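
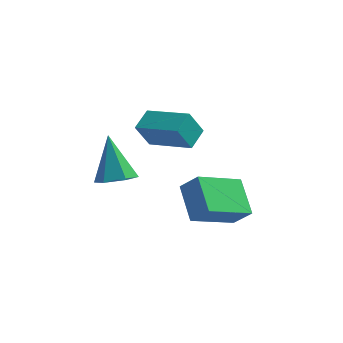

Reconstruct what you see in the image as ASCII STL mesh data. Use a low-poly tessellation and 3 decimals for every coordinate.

solid 
facet normal 0.255 -0.489 -0.834
outer loop
vertex -2.606 0.054 -0.339
vertex -3.432 -0.145 -0.475
vertex -3.105 0.581 -0.801
endloop
endfacet
facet normal 0.644 0.748 0.158
outer loop
vertex -2.606 0.054 -0.339
vertex -3.105 0.581 -0.801
vertex -3.968 0.885 1.275
endloop
endfacet
facet normal 0.257 -0.490 -0.833
outer loop
vertex -3.105 0.581 -0.801
vertex -3.432 -0.145 -0.475
vertex -3.93 0.382 -0.938
endloop
endfacet
facet normal -0.194 0.956 -0.221
outer loop
vertex -3.105 0.581 -0.801
vertex -3.93 0.382 -0.938
vertex -3.968 0.885 1.275
endloop
endfacet
facet normal 0.255 -0.491 -0.833
outer loop
vertex -3.93 0.382 -0.938
vertex -3.432 -0.145 -0.475
vertex -4.258 -0.343 -0.611
endloop
endfacet
facet normal -0.923 0.372 -0.100
outer loop
vertex -3.93 0.382 -0.938
vertex -4.258 -0.343 -0.611
vertex -3.968 0.885 1.275
endloop
endfacet
facet normal 0.255 -0.490 -0.834
outer loop
vertex -4.258 -0.343 -0.611
vertex -3.432 -0.145 -0.475
vertex -3.759 -0.87 -0.149
endloop
endfacet
facet normal -0.814 -0.421 0.399
outer loop
vertex -4.258 -0.343 -0.611
vertex -3.759 -0.87 -0.149
vertex -3.968 0.885 1.275
endloop
endfacet
facet normal 0.256 -0.490 -0.833
outer loop
vertex -3.759 -0.87 -0.149
vertex -3.432 -0.145 -0.475
vertex -2.934 -0.671 -0.013
endloop
endfacet
facet normal 0.023 -0.628 0.778
outer loop
vertex -3.759 -0.87 -0.149
vertex -2.934 -0.671 -0.013
vertex -3.968 0.885 1.275
endloop
endfacet
facet normal 0.255 -0.490 -0.833
outer loop
vertex -2.934 -0.671 -0.013
vertex -3.432 -0.145 -0.475
vertex -2.606 0.054 -0.339
endloop
endfacet
facet normal 0.752 -0.045 0.658
outer loop
vertex -2.934 -0.671 -0.013
vertex -2.606 0.054 -0.339
vertex -3.968 0.885 1.275
endloop
endfacet
facet normal -0.876 0.380 -0.297
outer loop
vertex -3.038 1.451 1.443
vertex -2.755 2.392 1.813
vertex -2.538 1.737 0.333
endloop
endfacet
facet normal -0.270 -0.896 -0.353
outer loop
vertex -0.725 0.948 0.947
vertex -3.038 1.451 1.443
vertex -2.538 1.737 0.333
endloop
endfacet
facet normal -0.876 0.381 -0.297
outer loop
vertex -2.538 1.737 0.333
vertex -2.755 2.392 1.813
vertex -2.255 2.677 0.703
endloop
endfacet
facet normal 0.400 0.229 -0.887
outer loop
vertex -2.255 2.677 0.703
vertex -0.725 0.948 0.947
vertex -2.538 1.737 0.333
endloop
endfacet
facet normal -0.400 -0.229 0.888
outer loop
vertex -3.038 1.451 1.443
vertex -0.942 1.603 2.427
vertex -2.755 2.392 1.813
endloop
endfacet
facet normal -0.270 -0.896 -0.352
outer loop
vertex -1.225 0.663 2.057
vertex -3.038 1.451 1.443
vertex -0.725 0.948 0.947
endloop
endfacet
facet normal -0.400 -0.229 0.887
outer loop
vertex -1.225 0.663 2.057
vertex -0.942 1.603 2.427
vertex -3.038 1.451 1.443
endloop
endfacet
facet normal 0.271 0.896 0.352
outer loop
vertex -2.755 2.392 1.813
vertex -0.942 1.603 2.427
vertex -2.255 2.677 0.703
endloop
endfacet
facet normal 0.400 0.229 -0.888
outer loop
vertex -0.442 1.889 1.317
vertex -0.725 0.948 0.947
vertex -2.255 2.677 0.703
endloop
endfacet
facet normal 0.270 0.896 0.353
outer loop
vertex -2.255 2.677 0.703
vertex -0.942 1.603 2.427
vertex -0.442 1.889 1.317
endloop
endfacet
facet normal 0.876 -0.380 0.297
outer loop
vertex -0.442 1.889 1.317
vertex -1.225 0.663 2.057
vertex -0.725 0.948 0.947
endloop
endfacet
facet normal 0.876 -0.380 0.297
outer loop
vertex -0.942 1.603 2.427
vertex -1.225 0.663 2.057
vertex -0.442 1.889 1.317
endloop
endfacet
facet normal -0.661 0.151 -0.735
outer loop
vertex -0.686 -1.661 0.712
vertex 0.699 -0.335 -0.26
vertex -0.046 -2.943 -0.127
endloop
endfacet
facet normal -0.644 -0.617 0.452
outer loop
vertex 0.661 -3.105 0.66
vertex -0.686 -1.661 0.712
vertex -0.046 -2.943 -0.127
endloop
endfacet
facet normal -0.660 0.151 -0.736
outer loop
vertex -0.046 -2.943 -0.127
vertex 0.699 -0.335 -0.26
vertex 1.339 -1.617 -1.098
endloop
endfacet
facet normal 0.385 -0.772 -0.505
outer loop
vertex 1.339 -1.617 -1.098
vertex 0.661 -3.105 0.66
vertex -0.046 -2.943 -0.127
endloop
endfacet
facet normal -0.385 0.772 0.505
outer loop
vertex -0.686 -1.661 0.712
vertex 1.406 -0.497 0.527
vertex 0.699 -0.335 -0.26
endloop
endfacet
facet normal -0.644 -0.617 0.452
outer loop
vertex 0.021 -1.823 1.498
vertex -0.686 -1.661 0.712
vertex 0.661 -3.105 0.66
endloop
endfacet
facet normal -0.385 0.772 0.505
outer loop
vertex 0.021 -1.823 1.498
vertex 1.406 -0.497 0.527
vertex -0.686 -1.661 0.712
endloop
endfacet
facet normal 0.644 0.617 -0.452
outer loop
vertex 0.699 -0.335 -0.26
vertex 1.406 -0.497 0.527
vertex 1.339 -1.617 -1.098
endloop
endfacet
facet normal 0.385 -0.772 -0.505
outer loop
vertex 2.046 -1.779 -0.312
vertex 0.661 -3.105 0.66
vertex 1.339 -1.617 -1.098
endloop
endfacet
facet normal 0.644 0.617 -0.452
outer loop
vertex 1.339 -1.617 -1.098
vertex 1.406 -0.497 0.527
vertex 2.046 -1.779 -0.312
endloop
endfacet
facet normal 0.661 -0.151 0.735
outer loop
vertex 2.046 -1.779 -0.312
vertex 0.021 -1.823 1.498
vertex 0.661 -3.105 0.66
endloop
endfacet
facet normal 0.661 -0.151 0.735
outer loop
vertex 1.406 -0.497 0.527
vertex 0.021 -1.823 1.498
vertex 2.046 -1.779 -0.312
endloop
endfacet

endsolid


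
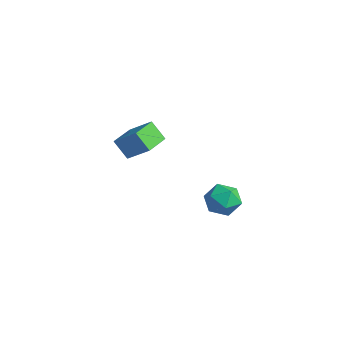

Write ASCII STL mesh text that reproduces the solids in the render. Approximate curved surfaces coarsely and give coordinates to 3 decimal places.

solid 
facet normal -0.063 -0.229 0.972
outer loop
vertex 2.664 -1.779 2.275
vertex 3.26 -2.775 2.079
vertex 3.839 -1.786 2.349
endloop
endfacet
facet normal -0.052 0.479 0.876
outer loop
vertex 2.664 -1.779 2.275
vertex 3.839 -1.786 2.349
vertex 3.287 -0.887 1.825
endloop
endfacet
facet normal -0.604 0.653 0.458
outer loop
vertex 2.664 -1.779 2.275
vertex 3.287 -0.887 1.825
vertex 2.367 -1.321 1.231
endloop
endfacet
facet normal -0.954 0.053 0.295
outer loop
vertex 2.664 -1.779 2.275
vertex 2.367 -1.321 1.231
vertex 2.351 -2.488 1.389
endloop
endfacet
facet normal -0.620 -0.491 0.612
outer loop
vertex 2.664 -1.779 2.275
vertex 2.351 -2.488 1.389
vertex 3.26 -2.775 2.079
endloop
endfacet
facet normal 0.549 0.646 0.530
outer loop
vertex 3.287 -0.887 1.825
vertex 3.839 -1.786 2.349
vertex 4.269 -1.332 1.351
endloop
endfacet
facet normal 0.532 -0.498 0.685
outer loop
vertex 3.839 -1.786 2.349
vertex 3.26 -2.775 2.079
vertex 4.253 -2.499 1.509
endloop
endfacet
facet normal -0.369 -0.924 0.102
outer loop
vertex 3.26 -2.775 2.079
vertex 2.351 -2.488 1.389
vertex 3.333 -2.933 0.915
endloop
endfacet
facet normal -0.910 -0.043 -0.412
outer loop
vertex 2.351 -2.488 1.389
vertex 2.367 -1.321 1.231
vertex 2.781 -2.034 0.391
endloop
endfacet
facet normal -0.343 0.928 -0.147
outer loop
vertex 2.367 -1.321 1.231
vertex 3.287 -0.887 1.825
vertex 3.36 -1.045 0.661
endloop
endfacet
facet normal 0.954 -0.053 -0.295
outer loop
vertex 3.956 -2.041 0.465
vertex 4.269 -1.332 1.351
vertex 4.253 -2.499 1.509
endloop
endfacet
facet normal 0.604 -0.653 -0.458
outer loop
vertex 3.956 -2.041 0.465
vertex 4.253 -2.499 1.509
vertex 3.333 -2.933 0.915
endloop
endfacet
facet normal 0.052 -0.479 -0.876
outer loop
vertex 3.956 -2.041 0.465
vertex 3.333 -2.933 0.915
vertex 2.781 -2.034 0.391
endloop
endfacet
facet normal 0.063 0.229 -0.972
outer loop
vertex 3.956 -2.041 0.465
vertex 2.781 -2.034 0.391
vertex 3.36 -1.045 0.661
endloop
endfacet
facet normal 0.620 0.491 -0.612
outer loop
vertex 3.956 -2.041 0.465
vertex 3.36 -1.045 0.661
vertex 4.269 -1.332 1.351
endloop
endfacet
facet normal 0.910 0.043 0.412
outer loop
vertex 4.253 -2.499 1.509
vertex 4.269 -1.332 1.351
vertex 3.839 -1.786 2.349
endloop
endfacet
facet normal 0.343 -0.928 0.147
outer loop
vertex 3.333 -2.933 0.915
vertex 4.253 -2.499 1.509
vertex 3.26 -2.775 2.079
endloop
endfacet
facet normal -0.549 -0.646 -0.530
outer loop
vertex 2.781 -2.034 0.391
vertex 3.333 -2.933 0.915
vertex 2.351 -2.488 1.389
endloop
endfacet
facet normal -0.532 0.498 -0.685
outer loop
vertex 3.36 -1.045 0.661
vertex 2.781 -2.034 0.391
vertex 2.367 -1.321 1.231
endloop
endfacet
facet normal 0.369 0.924 -0.102
outer loop
vertex 4.269 -1.332 1.351
vertex 3.36 -1.045 0.661
vertex 3.287 -0.887 1.825
endloop
endfacet
facet normal -0.605 -0.199 0.771
outer loop
vertex -3.254 -2.905 3.779
vertex -3.868 -1.257 3.723
vertex -4.628 -3.458 2.557
endloop
endfacet
facet normal 0.349 -0.937 0.032
outer loop
vertex -3.732 -3.163 1.417
vertex -3.254 -2.905 3.779
vertex -4.628 -3.458 2.557
endloop
endfacet
facet normal -0.605 -0.199 0.771
outer loop
vertex -4.628 -3.458 2.557
vertex -3.868 -1.257 3.723
vertex -5.242 -1.81 2.501
endloop
endfacet
facet normal -0.715 -0.288 -0.637
outer loop
vertex -5.242 -1.81 2.501
vertex -3.732 -3.163 1.417
vertex -4.628 -3.458 2.557
endloop
endfacet
facet normal 0.715 0.288 0.637
outer loop
vertex -3.254 -2.905 3.779
vertex -2.972 -0.962 2.583
vertex -3.868 -1.257 3.723
endloop
endfacet
facet normal 0.349 -0.937 0.032
outer loop
vertex -2.358 -2.61 2.639
vertex -3.254 -2.905 3.779
vertex -3.732 -3.163 1.417
endloop
endfacet
facet normal 0.715 0.288 0.637
outer loop
vertex -2.358 -2.61 2.639
vertex -2.972 -0.962 2.583
vertex -3.254 -2.905 3.779
endloop
endfacet
facet normal -0.349 0.937 -0.032
outer loop
vertex -3.868 -1.257 3.723
vertex -2.972 -0.962 2.583
vertex -5.242 -1.81 2.501
endloop
endfacet
facet normal -0.715 -0.288 -0.637
outer loop
vertex -4.346 -1.515 1.361
vertex -3.732 -3.163 1.417
vertex -5.242 -1.81 2.501
endloop
endfacet
facet normal -0.349 0.937 -0.032
outer loop
vertex -5.242 -1.81 2.501
vertex -2.972 -0.962 2.583
vertex -4.346 -1.515 1.361
endloop
endfacet
facet normal 0.605 0.199 -0.771
outer loop
vertex -4.346 -1.515 1.361
vertex -2.358 -2.61 2.639
vertex -3.732 -3.163 1.417
endloop
endfacet
facet normal 0.605 0.199 -0.771
outer loop
vertex -2.972 -0.962 2.583
vertex -2.358 -2.61 2.639
vertex -4.346 -1.515 1.361
endloop
endfacet

endsolid


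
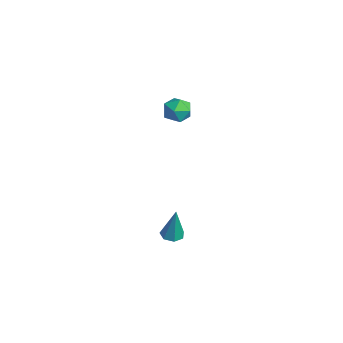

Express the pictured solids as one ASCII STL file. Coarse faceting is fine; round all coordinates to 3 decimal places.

solid 
facet normal -0.243 0.916 -0.318
outer loop
vertex -3.416 4.189 2.656
vertex -4.201 4.015 2.755
vertex -3.778 4.339 3.365
endloop
endfacet
facet normal 0.393 0.919 0.006
outer loop
vertex -3.416 4.189 2.656
vertex -3.778 4.339 3.365
vertex -3.034 4.021 3.35
endloop
endfacet
facet normal 0.819 0.463 -0.339
outer loop
vertex -3.416 4.189 2.656
vertex -3.034 4.021 3.35
vertex -2.996 3.5 2.731
endloop
endfacet
facet normal 0.446 0.177 -0.877
outer loop
vertex -3.416 4.189 2.656
vertex -2.996 3.5 2.731
vertex -3.718 3.497 2.363
endloop
endfacet
facet normal -0.210 0.458 -0.864
outer loop
vertex -3.416 4.189 2.656
vertex -3.718 3.497 2.363
vertex -4.201 4.015 2.755
endloop
endfacet
facet normal 0.303 0.676 0.672
outer loop
vertex -3.034 4.021 3.35
vertex -3.778 4.339 3.365
vertex -3.582 3.743 3.877
endloop
endfacet
facet normal -0.726 0.672 0.146
outer loop
vertex -3.778 4.339 3.365
vertex -4.201 4.015 2.755
vertex -4.304 3.74 3.509
endloop
endfacet
facet normal -0.673 -0.070 -0.737
outer loop
vertex -4.201 4.015 2.755
vertex -3.718 3.497 2.363
vertex -4.266 3.219 2.89
endloop
endfacet
facet normal 0.389 -0.524 -0.758
outer loop
vertex -3.718 3.497 2.363
vertex -2.996 3.5 2.731
vertex -3.522 2.901 2.875
endloop
endfacet
facet normal 0.992 -0.062 0.113
outer loop
vertex -2.996 3.5 2.731
vertex -3.034 4.021 3.35
vertex -3.099 3.225 3.485
endloop
endfacet
facet normal -0.446 -0.177 0.877
outer loop
vertex -3.884 3.051 3.584
vertex -3.582 3.743 3.877
vertex -4.304 3.74 3.509
endloop
endfacet
facet normal -0.819 -0.463 0.339
outer loop
vertex -3.884 3.051 3.584
vertex -4.304 3.74 3.509
vertex -4.266 3.219 2.89
endloop
endfacet
facet normal -0.393 -0.919 -0.006
outer loop
vertex -3.884 3.051 3.584
vertex -4.266 3.219 2.89
vertex -3.522 2.901 2.875
endloop
endfacet
facet normal 0.243 -0.916 0.318
outer loop
vertex -3.884 3.051 3.584
vertex -3.522 2.901 2.875
vertex -3.099 3.225 3.485
endloop
endfacet
facet normal 0.210 -0.458 0.864
outer loop
vertex -3.884 3.051 3.584
vertex -3.099 3.225 3.485
vertex -3.582 3.743 3.877
endloop
endfacet
facet normal -0.389 0.524 0.758
outer loop
vertex -4.304 3.74 3.509
vertex -3.582 3.743 3.877
vertex -3.778 4.339 3.365
endloop
endfacet
facet normal -0.992 0.062 -0.113
outer loop
vertex -4.266 3.219 2.89
vertex -4.304 3.74 3.509
vertex -4.201 4.015 2.755
endloop
endfacet
facet normal -0.303 -0.676 -0.672
outer loop
vertex -3.522 2.901 2.875
vertex -4.266 3.219 2.89
vertex -3.718 3.497 2.363
endloop
endfacet
facet normal 0.726 -0.672 -0.146
outer loop
vertex -3.099 3.225 3.485
vertex -3.522 2.901 2.875
vertex -2.996 3.5 2.731
endloop
endfacet
facet normal 0.673 0.070 0.737
outer loop
vertex -3.582 3.743 3.877
vertex -3.099 3.225 3.485
vertex -3.034 4.021 3.35
endloop
endfacet
facet normal -0.133 -0.057 -0.989
outer loop
vertex -0.954 2.775 -4.089
vertex -1.421 2.408 -4.005
vertex -1.418 3.007 -4.04
endloop
endfacet
facet normal 0.455 0.873 0.175
outer loop
vertex -0.954 2.775 -4.089
vertex -1.418 3.007 -4.04
vertex -1.179 2.512 -2.195
endloop
endfacet
facet normal -0.132 -0.057 -0.990
outer loop
vertex -1.418 3.007 -4.04
vertex -1.421 2.408 -4.005
vertex -1.884 2.788 -3.965
endloop
endfacet
facet normal -0.370 0.884 0.285
outer loop
vertex -1.418 3.007 -4.04
vertex -1.884 2.788 -3.965
vertex -1.179 2.512 -2.195
endloop
endfacet
facet normal -0.132 -0.057 -0.990
outer loop
vertex -1.884 2.788 -3.965
vertex -1.421 2.408 -4.005
vertex -2.002 2.282 -3.92
endloop
endfacet
facet normal -0.888 0.242 0.391
outer loop
vertex -1.884 2.788 -3.965
vertex -2.002 2.282 -3.92
vertex -1.179 2.512 -2.195
endloop
endfacet
facet normal -0.133 -0.055 -0.990
outer loop
vertex -2.002 2.282 -3.92
vertex -1.421 2.408 -4.005
vertex -1.682 1.872 -3.94
endloop
endfacet
facet normal -0.708 -0.573 0.414
outer loop
vertex -2.002 2.282 -3.92
vertex -1.682 1.872 -3.94
vertex -1.179 2.512 -2.195
endloop
endfacet
facet normal -0.131 -0.056 -0.990
outer loop
vertex -1.682 1.872 -3.94
vertex -1.421 2.408 -4.005
vertex -1.166 1.865 -4.008
endloop
endfacet
facet normal 0.032 -0.941 0.336
outer loop
vertex -1.682 1.872 -3.94
vertex -1.166 1.865 -4.008
vertex -1.179 2.512 -2.195
endloop
endfacet
facet normal -0.134 -0.057 -0.989
outer loop
vertex -1.166 1.865 -4.008
vertex -1.421 2.408 -4.005
vertex -0.842 2.267 -4.075
endloop
endfacet
facet normal 0.777 -0.591 0.216
outer loop
vertex -1.166 1.865 -4.008
vertex -0.842 2.267 -4.075
vertex -1.179 2.512 -2.195
endloop
endfacet
facet normal -0.133 -0.057 -0.989
outer loop
vertex -0.842 2.267 -4.075
vertex -1.421 2.408 -4.005
vertex -0.954 2.775 -4.089
endloop
endfacet
facet normal 0.965 0.217 0.145
outer loop
vertex -0.842 2.267 -4.075
vertex -0.954 2.775 -4.089
vertex -1.179 2.512 -2.195
endloop
endfacet

endsolid


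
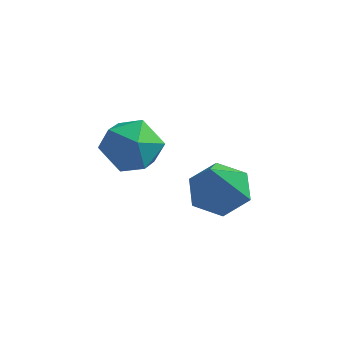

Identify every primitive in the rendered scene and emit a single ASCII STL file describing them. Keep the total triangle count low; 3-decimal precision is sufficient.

solid 
facet normal 0.040 -0.216 0.976
outer loop
vertex -3.288 -2.514 0.038
vertex -3.858 -3.122 -0.073
vertex -3.038 -3.296 -0.145
endloop
endfacet
facet normal 0.665 0.038 0.746
outer loop
vertex -3.288 -2.514 0.038
vertex -3.038 -3.296 -0.145
vertex -2.664 -2.638 -0.512
endloop
endfacet
facet normal 0.552 0.687 0.472
outer loop
vertex -3.288 -2.514 0.038
vertex -2.664 -2.638 -0.512
vertex -3.253 -2.058 -0.667
endloop
endfacet
facet normal -0.142 0.834 0.533
outer loop
vertex -3.288 -2.514 0.038
vertex -3.253 -2.058 -0.667
vertex -3.991 -2.357 -0.396
endloop
endfacet
facet normal -0.459 0.277 0.844
outer loop
vertex -3.288 -2.514 0.038
vertex -3.991 -2.357 -0.396
vertex -3.858 -3.122 -0.073
endloop
endfacet
facet normal 0.896 -0.387 0.219
outer loop
vertex -2.664 -2.638 -0.512
vertex -3.038 -3.296 -0.145
vertex -2.849 -3.323 -0.964
endloop
endfacet
facet normal -0.117 -0.797 0.592
outer loop
vertex -3.038 -3.296 -0.145
vertex -3.858 -3.122 -0.073
vertex -3.587 -3.622 -0.693
endloop
endfacet
facet normal -0.925 -0.001 0.380
outer loop
vertex -3.858 -3.122 -0.073
vertex -3.991 -2.357 -0.396
vertex -4.176 -3.042 -0.848
endloop
endfacet
facet normal -0.412 0.903 -0.125
outer loop
vertex -3.991 -2.357 -0.396
vertex -3.253 -2.058 -0.667
vertex -3.802 -2.384 -1.215
endloop
endfacet
facet normal 0.713 0.664 -0.224
outer loop
vertex -3.253 -2.058 -0.667
vertex -2.664 -2.638 -0.512
vertex -2.982 -2.558 -1.287
endloop
endfacet
facet normal 0.142 -0.834 -0.533
outer loop
vertex -3.552 -3.166 -1.398
vertex -2.849 -3.323 -0.964
vertex -3.587 -3.622 -0.693
endloop
endfacet
facet normal -0.552 -0.687 -0.472
outer loop
vertex -3.552 -3.166 -1.398
vertex -3.587 -3.622 -0.693
vertex -4.176 -3.042 -0.848
endloop
endfacet
facet normal -0.665 -0.038 -0.746
outer loop
vertex -3.552 -3.166 -1.398
vertex -4.176 -3.042 -0.848
vertex -3.802 -2.384 -1.215
endloop
endfacet
facet normal -0.040 0.216 -0.976
outer loop
vertex -3.552 -3.166 -1.398
vertex -3.802 -2.384 -1.215
vertex -2.982 -2.558 -1.287
endloop
endfacet
facet normal 0.459 -0.277 -0.844
outer loop
vertex -3.552 -3.166 -1.398
vertex -2.982 -2.558 -1.287
vertex -2.849 -3.323 -0.964
endloop
endfacet
facet normal 0.412 -0.903 0.125
outer loop
vertex -3.587 -3.622 -0.693
vertex -2.849 -3.323 -0.964
vertex -3.038 -3.296 -0.145
endloop
endfacet
facet normal -0.713 -0.664 0.224
outer loop
vertex -4.176 -3.042 -0.848
vertex -3.587 -3.622 -0.693
vertex -3.858 -3.122 -0.073
endloop
endfacet
facet normal -0.896 0.387 -0.219
outer loop
vertex -3.802 -2.384 -1.215
vertex -4.176 -3.042 -0.848
vertex -3.991 -2.357 -0.396
endloop
endfacet
facet normal 0.117 0.797 -0.592
outer loop
vertex -2.982 -2.558 -1.287
vertex -3.802 -2.384 -1.215
vertex -3.253 -2.058 -0.667
endloop
endfacet
facet normal 0.925 0.001 -0.380
outer loop
vertex -2.849 -3.323 -0.964
vertex -2.982 -2.558 -1.287
vertex -2.664 -2.638 -0.512
endloop
endfacet
facet normal -0.131 0.579 -0.805
outer loop
vertex -1.715 -0.014 -3.079
vertex -2.179 -0.596 -3.422
vertex -2.525 -0.02 -2.951
endloop
endfacet
facet normal 0.122 0.588 0.799
outer loop
vertex -1.715 -0.014 -3.079
vertex -2.525 -0.02 -2.951
vertex -1.901 -1.824 -1.718
endloop
endfacet
facet normal -0.130 0.579 -0.804
outer loop
vertex -2.525 -0.02 -2.951
vertex -2.179 -0.596 -3.422
vertex -2.989 -0.602 -3.295
endloop
endfacet
facet normal -0.730 0.195 0.655
outer loop
vertex -2.525 -0.02 -2.951
vertex -2.989 -0.602 -3.295
vertex -1.901 -1.824 -1.718
endloop
endfacet
facet normal -0.130 0.580 -0.804
outer loop
vertex -2.989 -0.602 -3.295
vertex -2.179 -0.596 -3.422
vertex -2.644 -1.178 -3.766
endloop
endfacet
facet normal -0.810 -0.576 0.112
outer loop
vertex -2.989 -0.602 -3.295
vertex -2.644 -1.178 -3.766
vertex -1.901 -1.824 -1.718
endloop
endfacet
facet normal -0.132 0.580 -0.804
outer loop
vertex -2.644 -1.178 -3.766
vertex -2.179 -0.596 -3.422
vertex -1.834 -1.171 -3.894
endloop
endfacet
facet normal -0.037 -0.957 -0.288
outer loop
vertex -2.644 -1.178 -3.766
vertex -1.834 -1.171 -3.894
vertex -1.901 -1.824 -1.718
endloop
endfacet
facet normal -0.132 0.580 -0.804
outer loop
vertex -1.834 -1.171 -3.894
vertex -2.179 -0.596 -3.422
vertex -1.37 -0.589 -3.55
endloop
endfacet
facet normal 0.814 -0.563 -0.144
outer loop
vertex -1.834 -1.171 -3.894
vertex -1.37 -0.589 -3.55
vertex -1.901 -1.824 -1.718
endloop
endfacet
facet normal -0.132 0.579 -0.804
outer loop
vertex -1.37 -0.589 -3.55
vertex -2.179 -0.596 -3.422
vertex -1.715 -0.014 -3.079
endloop
endfacet
facet normal 0.893 0.209 0.399
outer loop
vertex -1.37 -0.589 -3.55
vertex -1.715 -0.014 -3.079
vertex -1.901 -1.824 -1.718
endloop
endfacet

endsolid


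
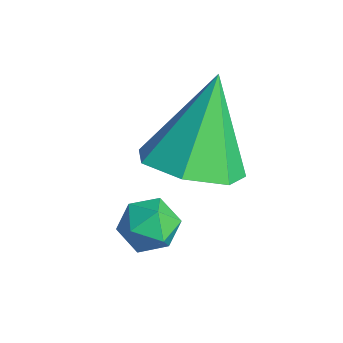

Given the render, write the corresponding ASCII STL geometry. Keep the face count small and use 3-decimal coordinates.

solid 
facet normal 0.290 -0.469 -0.834
outer loop
vertex 3.311 3.413 -1.313
vertex 2.715 2.587 -1.056
vertex 2.454 3.433 -1.622
endloop
endfacet
facet normal 0.043 0.998 -0.054
outer loop
vertex 3.311 3.413 -1.313
vertex 2.454 3.433 -1.622
vertex 2.105 3.573 0.696
endloop
endfacet
facet normal 0.290 -0.469 -0.834
outer loop
vertex 2.454 3.433 -1.622
vertex 2.715 2.587 -1.056
vertex 1.793 2.816 -1.505
endloop
endfacet
facet normal -0.689 0.710 -0.147
outer loop
vertex 2.454 3.433 -1.622
vertex 1.793 2.816 -1.505
vertex 2.105 3.573 0.696
endloop
endfacet
facet normal 0.290 -0.469 -0.834
outer loop
vertex 1.793 2.816 -1.505
vertex 2.715 2.587 -1.056
vertex 1.826 2.027 -1.05
endloop
endfacet
facet normal -0.991 0.033 0.129
outer loop
vertex 1.793 2.816 -1.505
vertex 1.826 2.027 -1.05
vertex 2.105 3.573 0.696
endloop
endfacet
facet normal 0.290 -0.470 -0.834
outer loop
vertex 1.826 2.027 -1.05
vertex 2.715 2.587 -1.056
vertex 2.528 1.66 -0.599
endloop
endfacet
facet normal -0.637 -0.524 0.566
outer loop
vertex 1.826 2.027 -1.05
vertex 2.528 1.66 -0.599
vertex 2.105 3.573 0.696
endloop
endfacet
facet normal 0.290 -0.470 -0.834
outer loop
vertex 2.528 1.66 -0.599
vertex 2.715 2.587 -1.056
vertex 3.37 1.991 -0.493
endloop
endfacet
facet normal 0.108 -0.541 0.834
outer loop
vertex 2.528 1.66 -0.599
vertex 3.37 1.991 -0.493
vertex 2.105 3.573 0.696
endloop
endfacet
facet normal 0.290 -0.469 -0.834
outer loop
vertex 3.37 1.991 -0.493
vertex 2.715 2.587 -1.056
vertex 3.719 2.771 -0.81
endloop
endfacet
facet normal 0.680 -0.007 0.733
outer loop
vertex 3.37 1.991 -0.493
vertex 3.719 2.771 -0.81
vertex 2.105 3.573 0.696
endloop
endfacet
facet normal 0.290 -0.469 -0.834
outer loop
vertex 3.719 2.771 -0.81
vertex 2.715 2.587 -1.056
vertex 3.311 3.413 -1.313
endloop
endfacet
facet normal 0.652 0.679 0.337
outer loop
vertex 3.719 2.771 -0.81
vertex 3.311 3.413 -1.313
vertex 2.105 3.573 0.696
endloop
endfacet
facet normal -0.741 0.669 -0.059
outer loop
vertex 3.001 1.898 -2.07
vertex 2.591 1.461 -1.871
vertex 2.889 1.828 -1.453
endloop
endfacet
facet normal -0.120 0.989 0.090
outer loop
vertex 3.001 1.898 -2.07
vertex 2.889 1.828 -1.453
vertex 3.478 1.918 -1.658
endloop
endfacet
facet normal 0.339 0.835 -0.433
outer loop
vertex 3.001 1.898 -2.07
vertex 3.478 1.918 -1.658
vertex 3.545 1.608 -2.203
endloop
endfacet
facet normal 0.002 0.420 -0.907
outer loop
vertex 3.001 1.898 -2.07
vertex 3.545 1.608 -2.203
vertex 2.996 1.326 -2.335
endloop
endfacet
facet normal -0.666 0.318 -0.674
outer loop
vertex 3.001 1.898 -2.07
vertex 2.996 1.326 -2.335
vertex 2.591 1.461 -1.871
endloop
endfacet
facet normal 0.134 0.706 0.695
outer loop
vertex 3.478 1.918 -1.658
vertex 2.889 1.828 -1.453
vertex 3.364 1.494 -1.205
endloop
endfacet
facet normal -0.871 0.190 0.454
outer loop
vertex 2.889 1.828 -1.453
vertex 2.591 1.461 -1.871
vertex 2.815 1.212 -1.337
endloop
endfacet
facet normal -0.749 -0.379 -0.543
outer loop
vertex 2.591 1.461 -1.871
vertex 2.996 1.326 -2.335
vertex 2.882 0.902 -1.882
endloop
endfacet
facet normal 0.330 -0.213 -0.920
outer loop
vertex 2.996 1.326 -2.335
vertex 3.545 1.608 -2.203
vertex 3.471 0.992 -2.087
endloop
endfacet
facet normal 0.875 0.459 -0.153
outer loop
vertex 3.545 1.608 -2.203
vertex 3.478 1.918 -1.658
vertex 3.769 1.359 -1.669
endloop
endfacet
facet normal -0.002 -0.420 0.907
outer loop
vertex 3.359 0.922 -1.47
vertex 3.364 1.494 -1.205
vertex 2.815 1.212 -1.337
endloop
endfacet
facet normal -0.339 -0.835 0.433
outer loop
vertex 3.359 0.922 -1.47
vertex 2.815 1.212 -1.337
vertex 2.882 0.902 -1.882
endloop
endfacet
facet normal 0.120 -0.989 -0.090
outer loop
vertex 3.359 0.922 -1.47
vertex 2.882 0.902 -1.882
vertex 3.471 0.992 -2.087
endloop
endfacet
facet normal 0.741 -0.669 0.059
outer loop
vertex 3.359 0.922 -1.47
vertex 3.471 0.992 -2.087
vertex 3.769 1.359 -1.669
endloop
endfacet
facet normal 0.666 -0.318 0.674
outer loop
vertex 3.359 0.922 -1.47
vertex 3.769 1.359 -1.669
vertex 3.364 1.494 -1.205
endloop
endfacet
facet normal -0.330 0.213 0.920
outer loop
vertex 2.815 1.212 -1.337
vertex 3.364 1.494 -1.205
vertex 2.889 1.828 -1.453
endloop
endfacet
facet normal -0.875 -0.459 0.153
outer loop
vertex 2.882 0.902 -1.882
vertex 2.815 1.212 -1.337
vertex 2.591 1.461 -1.871
endloop
endfacet
facet normal -0.134 -0.706 -0.695
outer loop
vertex 3.471 0.992 -2.087
vertex 2.882 0.902 -1.882
vertex 2.996 1.326 -2.335
endloop
endfacet
facet normal 0.871 -0.190 -0.454
outer loop
vertex 3.769 1.359 -1.669
vertex 3.471 0.992 -2.087
vertex 3.545 1.608 -2.203
endloop
endfacet
facet normal 0.749 0.379 0.543
outer loop
vertex 3.364 1.494 -1.205
vertex 3.769 1.359 -1.669
vertex 3.478 1.918 -1.658
endloop
endfacet

endsolid


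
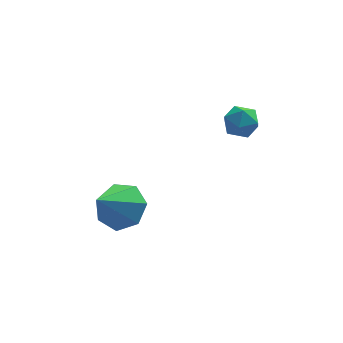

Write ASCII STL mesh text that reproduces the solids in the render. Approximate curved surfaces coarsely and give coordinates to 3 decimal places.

solid 
facet normal 0.488 0.490 -0.723
outer loop
vertex -0.687 1.599 -1.616
vertex -1.302 1.17 -2.322
vertex -1.432 2.054 -1.81
endloop
endfacet
facet normal 0.032 0.435 0.900
outer loop
vertex -0.687 1.599 -1.616
vertex -1.432 2.054 -1.81
vertex -2.278 0.19 -0.878
endloop
endfacet
facet normal 0.488 0.490 -0.722
outer loop
vertex -1.432 2.054 -1.81
vertex -1.302 1.17 -2.322
vertex -2.078 1.843 -2.39
endloop
endfacet
facet normal -0.649 0.555 0.521
outer loop
vertex -1.432 2.054 -1.81
vertex -2.078 1.843 -2.39
vertex -2.278 0.19 -0.878
endloop
endfacet
facet normal 0.488 0.490 -0.722
outer loop
vertex -2.078 1.843 -2.39
vertex -1.302 1.17 -2.322
vertex -2.14 1.125 -2.919
endloop
endfacet
facet normal -0.995 0.101 -0.021
outer loop
vertex -2.078 1.843 -2.39
vertex -2.14 1.125 -2.919
vertex -2.278 0.19 -0.878
endloop
endfacet
facet normal 0.488 0.490 -0.722
outer loop
vertex -2.14 1.125 -2.919
vertex -1.302 1.17 -2.322
vertex -1.57 0.441 -2.998
endloop
endfacet
facet normal -0.746 -0.585 -0.318
outer loop
vertex -2.14 1.125 -2.919
vertex -1.57 0.441 -2.998
vertex -2.278 0.19 -0.878
endloop
endfacet
facet normal 0.489 0.490 -0.722
outer loop
vertex -1.57 0.441 -2.998
vertex -1.302 1.17 -2.322
vertex -0.799 0.305 -2.568
endloop
endfacet
facet normal -0.092 -0.985 -0.147
outer loop
vertex -1.57 0.441 -2.998
vertex -0.799 0.305 -2.568
vertex -2.278 0.19 -0.878
endloop
endfacet
facet normal 0.488 0.489 -0.723
outer loop
vertex -0.799 0.305 -2.568
vertex -1.302 1.17 -2.322
vertex -0.406 0.821 -1.953
endloop
endfacet
facet normal 0.479 -0.799 0.364
outer loop
vertex -0.799 0.305 -2.568
vertex -0.406 0.821 -1.953
vertex -2.278 0.19 -0.878
endloop
endfacet
facet normal 0.488 0.489 -0.723
outer loop
vertex -0.406 0.821 -1.953
vertex -1.302 1.17 -2.322
vertex -0.687 1.599 -1.616
endloop
endfacet
facet normal 0.533 -0.167 0.830
outer loop
vertex -0.406 0.821 -1.953
vertex -0.687 1.599 -1.616
vertex -2.278 0.19 -0.878
endloop
endfacet
facet normal -0.745 0.581 0.327
outer loop
vertex 2.51 1.781 1.529
vertex 2.408 1.323 2.11
vertex 2.881 1.898 2.167
endloop
endfacet
facet normal -0.261 0.965 -0.025
outer loop
vertex 2.51 1.781 1.529
vertex 2.881 1.898 2.167
vertex 3.23 1.975 1.511
endloop
endfacet
facet normal -0.205 0.698 -0.686
outer loop
vertex 2.51 1.781 1.529
vertex 3.23 1.975 1.511
vertex 2.974 1.447 1.05
endloop
endfacet
facet normal -0.656 0.150 -0.740
outer loop
vertex 2.51 1.781 1.529
vertex 2.974 1.447 1.05
vertex 2.466 1.044 1.419
endloop
endfacet
facet normal -0.991 0.076 -0.114
outer loop
vertex 2.51 1.781 1.529
vertex 2.466 1.044 1.419
vertex 2.408 1.323 2.11
endloop
endfacet
facet normal 0.370 0.879 0.300
outer loop
vertex 3.23 1.975 1.511
vertex 2.881 1.898 2.167
vertex 3.574 1.636 2.081
endloop
endfacet
facet normal -0.416 0.256 0.873
outer loop
vertex 2.881 1.898 2.167
vertex 2.408 1.323 2.11
vertex 3.066 1.233 2.45
endloop
endfacet
facet normal -0.813 -0.560 0.158
outer loop
vertex 2.408 1.323 2.11
vertex 2.466 1.044 1.419
vertex 2.81 0.705 1.989
endloop
endfacet
facet normal -0.273 -0.440 -0.856
outer loop
vertex 2.466 1.044 1.419
vertex 2.974 1.447 1.05
vertex 3.159 0.782 1.333
endloop
endfacet
facet normal 0.458 0.448 -0.768
outer loop
vertex 2.974 1.447 1.05
vertex 3.23 1.975 1.511
vertex 3.632 1.357 1.39
endloop
endfacet
facet normal 0.656 -0.150 0.740
outer loop
vertex 3.53 0.899 1.971
vertex 3.574 1.636 2.081
vertex 3.066 1.233 2.45
endloop
endfacet
facet normal 0.205 -0.698 0.686
outer loop
vertex 3.53 0.899 1.971
vertex 3.066 1.233 2.45
vertex 2.81 0.705 1.989
endloop
endfacet
facet normal 0.261 -0.965 0.025
outer loop
vertex 3.53 0.899 1.971
vertex 2.81 0.705 1.989
vertex 3.159 0.782 1.333
endloop
endfacet
facet normal 0.745 -0.581 -0.327
outer loop
vertex 3.53 0.899 1.971
vertex 3.159 0.782 1.333
vertex 3.632 1.357 1.39
endloop
endfacet
facet normal 0.991 -0.076 0.114
outer loop
vertex 3.53 0.899 1.971
vertex 3.632 1.357 1.39
vertex 3.574 1.636 2.081
endloop
endfacet
facet normal 0.273 0.440 0.856
outer loop
vertex 3.066 1.233 2.45
vertex 3.574 1.636 2.081
vertex 2.881 1.898 2.167
endloop
endfacet
facet normal -0.458 -0.448 0.768
outer loop
vertex 2.81 0.705 1.989
vertex 3.066 1.233 2.45
vertex 2.408 1.323 2.11
endloop
endfacet
facet normal -0.370 -0.879 -0.300
outer loop
vertex 3.159 0.782 1.333
vertex 2.81 0.705 1.989
vertex 2.466 1.044 1.419
endloop
endfacet
facet normal 0.416 -0.256 -0.873
outer loop
vertex 3.632 1.357 1.39
vertex 3.159 0.782 1.333
vertex 2.974 1.447 1.05
endloop
endfacet
facet normal 0.813 0.560 -0.158
outer loop
vertex 3.574 1.636 2.081
vertex 3.632 1.357 1.39
vertex 3.23 1.975 1.511
endloop
endfacet

endsolid


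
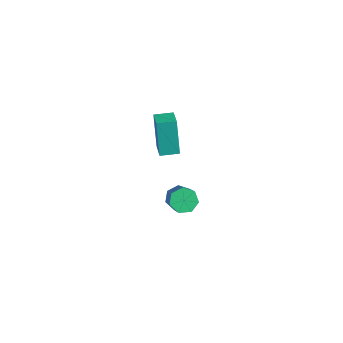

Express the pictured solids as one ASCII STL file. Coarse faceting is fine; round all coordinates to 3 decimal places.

solid 
facet normal -0.669 0.281 -0.688
outer loop
vertex 1.472 0.849 -4.982
vertex 0.941 0.753 -4.505
vertex 1.325 1.348 -4.635
endloop
endfacet
facet normal 0.705 0.533 -0.468
outer loop
vertex 1.472 0.849 -4.982
vertex 1.325 1.348 -4.635
vertex 2.67 0.344 -3.752
endloop
endfacet
facet normal 0.705 0.534 -0.467
outer loop
vertex 2.67 0.344 -3.752
vertex 1.325 1.348 -4.635
vertex 2.523 0.842 -3.404
endloop
endfacet
facet normal 0.669 -0.283 0.687
outer loop
vertex 2.67 0.344 -3.752
vertex 2.523 0.842 -3.404
vertex 2.139 0.247 -3.275
endloop
endfacet
facet normal -0.670 0.282 -0.687
outer loop
vertex 1.325 1.348 -4.635
vertex 0.941 0.753 -4.505
vertex 0.89 1.398 -4.19
endloop
endfacet
facet normal 0.256 0.956 0.143
outer loop
vertex 1.325 1.348 -4.635
vertex 0.89 1.398 -4.19
vertex 2.523 0.842 -3.404
endloop
endfacet
facet normal 0.256 0.956 0.144
outer loop
vertex 2.523 0.842 -3.404
vertex 0.89 1.398 -4.19
vertex 2.087 0.892 -2.96
endloop
endfacet
facet normal 0.668 -0.282 0.688
outer loop
vertex 2.523 0.842 -3.404
vertex 2.087 0.892 -2.96
vertex 2.139 0.247 -3.275
endloop
endfacet
facet normal -0.670 0.283 -0.687
outer loop
vertex 0.89 1.398 -4.19
vertex 0.941 0.753 -4.505
vertex 0.493 0.963 -3.982
endloop
endfacet
facet normal -0.385 0.660 0.646
outer loop
vertex 0.89 1.398 -4.19
vertex 0.493 0.963 -3.982
vertex 2.087 0.892 -2.96
endloop
endfacet
facet normal -0.385 0.660 0.646
outer loop
vertex 2.087 0.892 -2.96
vertex 0.493 0.963 -3.982
vertex 1.69 0.457 -2.752
endloop
endfacet
facet normal 0.669 -0.282 0.688
outer loop
vertex 2.087 0.892 -2.96
vertex 1.69 0.457 -2.752
vertex 2.139 0.247 -3.275
endloop
endfacet
facet normal -0.669 0.284 -0.687
outer loop
vertex 0.493 0.963 -3.982
vertex 0.941 0.753 -4.505
vertex 0.433 0.369 -4.169
endloop
endfacet
facet normal -0.737 -0.134 0.662
outer loop
vertex 0.493 0.963 -3.982
vertex 0.433 0.369 -4.169
vertex 1.69 0.457 -2.752
endloop
endfacet
facet normal -0.737 -0.134 0.662
outer loop
vertex 1.69 0.457 -2.752
vertex 0.433 0.369 -4.169
vertex 1.631 -0.137 -2.938
endloop
endfacet
facet normal 0.669 -0.282 0.688
outer loop
vertex 1.69 0.457 -2.752
vertex 1.631 -0.137 -2.938
vertex 2.139 0.247 -3.275
endloop
endfacet
facet normal -0.669 0.283 -0.688
outer loop
vertex 0.433 0.369 -4.169
vertex 0.941 0.753 -4.505
vertex 0.756 0.065 -4.608
endloop
endfacet
facet normal -0.534 -0.826 0.180
outer loop
vertex 0.433 0.369 -4.169
vertex 0.756 0.065 -4.608
vertex 1.631 -0.137 -2.938
endloop
endfacet
facet normal -0.533 -0.827 0.180
outer loop
vertex 1.631 -0.137 -2.938
vertex 0.756 0.065 -4.608
vertex 1.954 -0.441 -3.378
endloop
endfacet
facet normal 0.669 -0.283 0.687
outer loop
vertex 1.631 -0.137 -2.938
vertex 1.954 -0.441 -3.378
vertex 2.139 0.247 -3.275
endloop
endfacet
facet normal -0.668 0.283 -0.688
outer loop
vertex 0.756 0.065 -4.608
vertex 0.941 0.753 -4.505
vertex 1.219 0.278 -4.97
endloop
endfacet
facet normal 0.070 -0.896 -0.437
outer loop
vertex 0.756 0.065 -4.608
vertex 1.219 0.278 -4.97
vertex 1.954 -0.441 -3.378
endloop
endfacet
facet normal 0.072 -0.896 -0.438
outer loop
vertex 1.954 -0.441 -3.378
vertex 1.219 0.278 -4.97
vertex 2.416 -0.227 -3.74
endloop
endfacet
facet normal 0.669 -0.283 0.687
outer loop
vertex 1.954 -0.441 -3.378
vertex 2.416 -0.227 -3.74
vertex 2.139 0.247 -3.275
endloop
endfacet
facet normal -0.669 0.282 -0.688
outer loop
vertex 1.219 0.278 -4.97
vertex 0.941 0.753 -4.505
vertex 1.472 0.849 -4.982
endloop
endfacet
facet normal 0.623 -0.291 -0.726
outer loop
vertex 1.219 0.278 -4.97
vertex 1.472 0.849 -4.982
vertex 2.416 -0.227 -3.74
endloop
endfacet
facet normal 0.622 -0.292 -0.726
outer loop
vertex 2.416 -0.227 -3.74
vertex 1.472 0.849 -4.982
vertex 2.67 0.344 -3.752
endloop
endfacet
facet normal 0.669 -0.283 0.687
outer loop
vertex 2.416 -0.227 -3.74
vertex 2.67 0.344 -3.752
vertex 2.139 0.247 -3.275
endloop
endfacet
facet normal -0.865 0.385 -0.323
outer loop
vertex 0.538 -0.428 2.532
vertex 0.912 0.434 2.558
vertex 1.137 -0.632 0.687
endloop
endfacet
facet normal -0.397 -0.917 -0.027
outer loop
vertex 2.088 -1.054 1.042
vertex 0.538 -0.428 2.532
vertex 1.137 -0.632 0.687
endloop
endfacet
facet normal -0.865 0.384 -0.323
outer loop
vertex 1.137 -0.632 0.687
vertex 0.912 0.434 2.558
vertex 1.51 0.23 0.713
endloop
endfacet
facet normal 0.307 -0.104 -0.946
outer loop
vertex 1.51 0.23 0.713
vertex 2.088 -1.054 1.042
vertex 1.137 -0.632 0.687
endloop
endfacet
facet normal -0.307 0.105 0.946
outer loop
vertex 0.538 -0.428 2.532
vertex 1.863 0.012 2.913
vertex 0.912 0.434 2.558
endloop
endfacet
facet normal -0.397 -0.918 -0.027
outer loop
vertex 1.49 -0.85 2.887
vertex 0.538 -0.428 2.532
vertex 2.088 -1.054 1.042
endloop
endfacet
facet normal -0.307 0.104 0.946
outer loop
vertex 1.49 -0.85 2.887
vertex 1.863 0.012 2.913
vertex 0.538 -0.428 2.532
endloop
endfacet
facet normal 0.397 0.917 0.027
outer loop
vertex 0.912 0.434 2.558
vertex 1.863 0.012 2.913
vertex 1.51 0.23 0.713
endloop
endfacet
facet normal 0.307 -0.104 -0.946
outer loop
vertex 2.462 -0.192 1.068
vertex 2.088 -1.054 1.042
vertex 1.51 0.23 0.713
endloop
endfacet
facet normal 0.397 0.918 0.027
outer loop
vertex 1.51 0.23 0.713
vertex 1.863 0.012 2.913
vertex 2.462 -0.192 1.068
endloop
endfacet
facet normal 0.865 -0.385 0.323
outer loop
vertex 2.462 -0.192 1.068
vertex 1.49 -0.85 2.887
vertex 2.088 -1.054 1.042
endloop
endfacet
facet normal 0.865 -0.384 0.323
outer loop
vertex 1.863 0.012 2.913
vertex 1.49 -0.85 2.887
vertex 2.462 -0.192 1.068
endloop
endfacet

endsolid


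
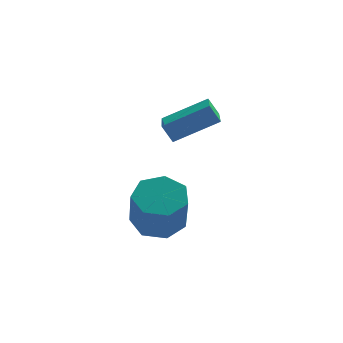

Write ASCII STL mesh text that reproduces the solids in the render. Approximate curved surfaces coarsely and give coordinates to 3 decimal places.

solid 
facet normal -0.476 0.235 0.848
outer loop
vertex -0.961 1.661 0.049
vertex -0.907 3.508 -0.433
vertex -2.614 1.48 -0.829
endloop
endfacet
facet normal -0.028 -0.967 0.252
outer loop
vertex -2.233 1.292 -1.507
vertex -0.961 1.661 0.049
vertex -2.614 1.48 -0.829
endloop
endfacet
facet normal -0.476 0.235 0.848
outer loop
vertex -2.614 1.48 -0.829
vertex -0.907 3.508 -0.433
vertex -2.56 3.327 -1.311
endloop
endfacet
facet normal -0.879 -0.096 -0.467
outer loop
vertex -2.56 3.327 -1.311
vertex -2.233 1.292 -1.507
vertex -2.614 1.48 -0.829
endloop
endfacet
facet normal 0.879 0.096 0.467
outer loop
vertex -0.961 1.661 0.049
vertex -0.526 3.32 -1.111
vertex -0.907 3.508 -0.433
endloop
endfacet
facet normal -0.028 -0.967 0.252
outer loop
vertex -0.58 1.473 -0.629
vertex -0.961 1.661 0.049
vertex -2.233 1.292 -1.507
endloop
endfacet
facet normal 0.879 0.096 0.467
outer loop
vertex -0.58 1.473 -0.629
vertex -0.526 3.32 -1.111
vertex -0.961 1.661 0.049
endloop
endfacet
facet normal 0.028 0.967 -0.252
outer loop
vertex -0.907 3.508 -0.433
vertex -0.526 3.32 -1.111
vertex -2.56 3.327 -1.311
endloop
endfacet
facet normal -0.879 -0.096 -0.467
outer loop
vertex -2.179 3.139 -1.989
vertex -2.233 1.292 -1.507
vertex -2.56 3.327 -1.311
endloop
endfacet
facet normal 0.028 0.967 -0.252
outer loop
vertex -2.56 3.327 -1.311
vertex -0.526 3.32 -1.111
vertex -2.179 3.139 -1.989
endloop
endfacet
facet normal 0.476 -0.235 -0.848
outer loop
vertex -2.179 3.139 -1.989
vertex -0.58 1.473 -0.629
vertex -2.233 1.292 -1.507
endloop
endfacet
facet normal 0.476 -0.235 -0.848
outer loop
vertex -0.526 3.32 -1.111
vertex -0.58 1.473 -0.629
vertex -2.179 3.139 -1.989
endloop
endfacet
facet normal -0.019 0.513 -0.858
outer loop
vertex -1.868 -0.763 -4.569
vertex -2.778 -0.437 -4.354
vertex -1.906 -0.027 -4.128
endloop
endfacet
facet normal 0.999 0.048 0.007
outer loop
vertex -1.868 -0.763 -4.569
vertex -1.906 -0.027 -4.128
vertex -1.832 -1.749 -2.921
endloop
endfacet
facet normal 0.999 0.048 0.007
outer loop
vertex -1.832 -1.749 -2.921
vertex -1.906 -0.027 -4.128
vertex -1.87 -1.012 -2.48
endloop
endfacet
facet normal 0.019 -0.513 0.858
outer loop
vertex -1.832 -1.749 -2.921
vertex -1.87 -1.012 -2.48
vertex -2.742 -1.423 -2.706
endloop
endfacet
facet normal -0.019 0.513 -0.858
outer loop
vertex -1.906 -0.027 -4.128
vertex -2.778 -0.437 -4.354
vertex -2.6 0.4 -3.857
endloop
endfacet
facet normal 0.589 0.700 0.405
outer loop
vertex -1.906 -0.027 -4.128
vertex -2.6 0.4 -3.857
vertex -1.87 -1.012 -2.48
endloop
endfacet
facet normal 0.589 0.700 0.405
outer loop
vertex -1.87 -1.012 -2.48
vertex -2.6 0.4 -3.857
vertex -2.564 -0.585 -2.209
endloop
endfacet
facet normal 0.019 -0.513 0.858
outer loop
vertex -1.87 -1.012 -2.48
vertex -2.564 -0.585 -2.209
vertex -2.742 -1.423 -2.706
endloop
endfacet
facet normal -0.019 0.513 -0.858
outer loop
vertex -2.6 0.4 -3.857
vertex -2.778 -0.437 -4.354
vertex -3.429 0.197 -3.96
endloop
endfacet
facet normal -0.264 0.825 0.499
outer loop
vertex -2.6 0.4 -3.857
vertex -3.429 0.197 -3.96
vertex -2.564 -0.585 -2.209
endloop
endfacet
facet normal -0.266 0.824 0.500
outer loop
vertex -2.564 -0.585 -2.209
vertex -3.429 0.197 -3.96
vertex -3.392 -0.789 -2.313
endloop
endfacet
facet normal 0.019 -0.513 0.858
outer loop
vertex -2.564 -0.585 -2.209
vertex -3.392 -0.789 -2.313
vertex -2.742 -1.423 -2.706
endloop
endfacet
facet normal -0.019 0.513 -0.858
outer loop
vertex -3.429 0.197 -3.96
vertex -2.778 -0.437 -4.354
vertex -3.767 -0.484 -4.36
endloop
endfacet
facet normal -0.919 0.329 0.217
outer loop
vertex -3.429 0.197 -3.96
vertex -3.767 -0.484 -4.36
vertex -3.392 -0.789 -2.313
endloop
endfacet
facet normal -0.919 0.330 0.217
outer loop
vertex -3.392 -0.789 -2.313
vertex -3.767 -0.484 -4.36
vertex -3.731 -1.47 -2.712
endloop
endfacet
facet normal 0.019 -0.513 0.858
outer loop
vertex -3.392 -0.789 -2.313
vertex -3.731 -1.47 -2.712
vertex -2.742 -1.423 -2.706
endloop
endfacet
facet normal -0.019 0.513 -0.858
outer loop
vertex -3.767 -0.484 -4.36
vertex -2.778 -0.437 -4.354
vertex -3.361 -1.13 -4.755
endloop
endfacet
facet normal -0.881 -0.414 -0.228
outer loop
vertex -3.767 -0.484 -4.36
vertex -3.361 -1.13 -4.755
vertex -3.731 -1.47 -2.712
endloop
endfacet
facet normal -0.881 -0.415 -0.229
outer loop
vertex -3.731 -1.47 -2.712
vertex -3.361 -1.13 -4.755
vertex -3.324 -2.115 -3.108
endloop
endfacet
facet normal 0.019 -0.514 0.857
outer loop
vertex -3.731 -1.47 -2.712
vertex -3.324 -2.115 -3.108
vertex -2.742 -1.423 -2.706
endloop
endfacet
facet normal -0.019 0.513 -0.858
outer loop
vertex -3.361 -1.13 -4.755
vertex -2.778 -0.437 -4.354
vertex -2.516 -1.254 -4.848
endloop
endfacet
facet normal -0.179 -0.846 -0.502
outer loop
vertex -3.361 -1.13 -4.755
vertex -2.516 -1.254 -4.848
vertex -3.324 -2.115 -3.108
endloop
endfacet
facet normal -0.180 -0.846 -0.502
outer loop
vertex -3.324 -2.115 -3.108
vertex -2.516 -1.254 -4.848
vertex -2.48 -2.239 -3.201
endloop
endfacet
facet normal 0.019 -0.514 0.858
outer loop
vertex -3.324 -2.115 -3.108
vertex -2.48 -2.239 -3.201
vertex -2.742 -1.423 -2.706
endloop
endfacet
facet normal -0.019 0.513 -0.858
outer loop
vertex -2.516 -1.254 -4.848
vertex -2.778 -0.437 -4.354
vertex -1.868 -0.763 -4.569
endloop
endfacet
facet normal 0.657 -0.641 -0.398
outer loop
vertex -2.516 -1.254 -4.848
vertex -1.868 -0.763 -4.569
vertex -2.48 -2.239 -3.201
endloop
endfacet
facet normal 0.657 -0.641 -0.398
outer loop
vertex -2.48 -2.239 -3.201
vertex -1.868 -0.763 -4.569
vertex -1.832 -1.749 -2.921
endloop
endfacet
facet normal 0.018 -0.514 0.857
outer loop
vertex -2.48 -2.239 -3.201
vertex -1.832 -1.749 -2.921
vertex -2.742 -1.423 -2.706
endloop
endfacet

endsolid


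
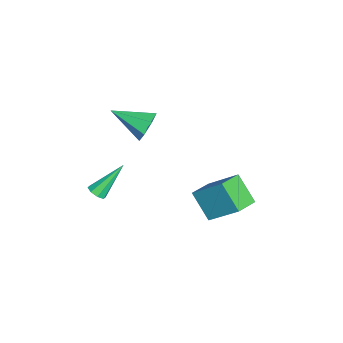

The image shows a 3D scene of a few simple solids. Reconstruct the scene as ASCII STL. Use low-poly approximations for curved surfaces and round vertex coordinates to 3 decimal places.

solid 
facet normal 0.379 -0.564 -0.734
outer loop
vertex 3.894 -2.097 -1.047
vertex 3.569 -2.461 -0.935
vertex 3.566 -2.065 -1.241
endloop
endfacet
facet normal 0.251 0.929 -0.271
outer loop
vertex 3.894 -2.097 -1.047
vertex 3.566 -2.065 -1.241
vertex 2.831 -1.359 0.495
endloop
endfacet
facet normal 0.379 -0.564 -0.734
outer loop
vertex 3.566 -2.065 -1.241
vertex 3.569 -2.461 -0.935
vertex 3.239 -2.265 -1.256
endloop
endfacet
facet normal -0.438 0.753 -0.492
outer loop
vertex 3.566 -2.065 -1.241
vertex 3.239 -2.265 -1.256
vertex 2.831 -1.359 0.495
endloop
endfacet
facet normal 0.378 -0.564 -0.734
outer loop
vertex 3.239 -2.265 -1.256
vertex 3.569 -2.461 -0.935
vertex 3.106 -2.579 -1.083
endloop
endfacet
facet normal -0.922 0.212 -0.324
outer loop
vertex 3.239 -2.265 -1.256
vertex 3.106 -2.579 -1.083
vertex 2.831 -1.359 0.495
endloop
endfacet
facet normal 0.378 -0.565 -0.733
outer loop
vertex 3.106 -2.579 -1.083
vertex 3.569 -2.461 -0.935
vertex 3.244 -2.824 -0.823
endloop
endfacet
facet normal -0.917 -0.377 0.132
outer loop
vertex 3.106 -2.579 -1.083
vertex 3.244 -2.824 -0.823
vertex 2.831 -1.359 0.495
endloop
endfacet
facet normal 0.378 -0.565 -0.733
outer loop
vertex 3.244 -2.824 -0.823
vertex 3.569 -2.461 -0.935
vertex 3.572 -2.856 -0.629
endloop
endfacet
facet normal -0.426 -0.669 0.610
outer loop
vertex 3.244 -2.824 -0.823
vertex 3.572 -2.856 -0.629
vertex 2.831 -1.359 0.495
endloop
endfacet
facet normal 0.378 -0.565 -0.733
outer loop
vertex 3.572 -2.856 -0.629
vertex 3.569 -2.461 -0.935
vertex 3.899 -2.657 -0.614
endloop
endfacet
facet normal 0.262 -0.493 0.830
outer loop
vertex 3.572 -2.856 -0.629
vertex 3.899 -2.657 -0.614
vertex 2.831 -1.359 0.495
endloop
endfacet
facet normal 0.379 -0.563 -0.734
outer loop
vertex 3.899 -2.657 -0.614
vertex 3.569 -2.461 -0.935
vertex 4.032 -2.342 -0.787
endloop
endfacet
facet normal 0.747 0.049 0.663
outer loop
vertex 3.899 -2.657 -0.614
vertex 4.032 -2.342 -0.787
vertex 2.831 -1.359 0.495
endloop
endfacet
facet normal 0.379 -0.564 -0.733
outer loop
vertex 4.032 -2.342 -0.787
vertex 3.569 -2.461 -0.935
vertex 3.894 -2.097 -1.047
endloop
endfacet
facet normal 0.742 0.637 0.207
outer loop
vertex 4.032 -2.342 -0.787
vertex 3.894 -2.097 -1.047
vertex 2.831 -1.359 0.495
endloop
endfacet
facet normal -0.836 0.517 -0.181
outer loop
vertex 3.203 3.778 0.861
vertex 3.963 4.616 -0.256
vertex 2.658 2.409 -0.536
endloop
endfacet
facet normal -0.478 -0.527 0.703
outer loop
vertex 3.637 1.804 -0.324
vertex 3.203 3.778 0.861
vertex 2.658 2.409 -0.536
endloop
endfacet
facet normal -0.836 0.517 -0.181
outer loop
vertex 2.658 2.409 -0.536
vertex 3.963 4.616 -0.256
vertex 3.418 3.247 -1.653
endloop
endfacet
facet normal -0.268 -0.674 -0.688
outer loop
vertex 3.418 3.247 -1.653
vertex 3.637 1.804 -0.324
vertex 2.658 2.409 -0.536
endloop
endfacet
facet normal 0.268 0.674 0.688
outer loop
vertex 3.203 3.778 0.861
vertex 4.942 4.011 -0.044
vertex 3.963 4.616 -0.256
endloop
endfacet
facet normal -0.478 -0.527 0.703
outer loop
vertex 4.182 3.173 1.073
vertex 3.203 3.778 0.861
vertex 3.637 1.804 -0.324
endloop
endfacet
facet normal 0.268 0.674 0.688
outer loop
vertex 4.182 3.173 1.073
vertex 4.942 4.011 -0.044
vertex 3.203 3.778 0.861
endloop
endfacet
facet normal 0.478 0.527 -0.703
outer loop
vertex 3.963 4.616 -0.256
vertex 4.942 4.011 -0.044
vertex 3.418 3.247 -1.653
endloop
endfacet
facet normal -0.268 -0.674 -0.688
outer loop
vertex 4.397 2.642 -1.441
vertex 3.637 1.804 -0.324
vertex 3.418 3.247 -1.653
endloop
endfacet
facet normal 0.478 0.527 -0.703
outer loop
vertex 3.418 3.247 -1.653
vertex 4.942 4.011 -0.044
vertex 4.397 2.642 -1.441
endloop
endfacet
facet normal 0.836 -0.517 0.181
outer loop
vertex 4.397 2.642 -1.441
vertex 4.182 3.173 1.073
vertex 3.637 1.804 -0.324
endloop
endfacet
facet normal 0.836 -0.517 0.181
outer loop
vertex 4.942 4.011 -0.044
vertex 4.182 3.173 1.073
vertex 4.397 2.642 -1.441
endloop
endfacet
facet normal 0.122 0.911 -0.393
outer loop
vertex 0.417 -0.444 1.472
vertex 0.017 -0.7 0.755
vertex -0.323 -0.349 1.463
endloop
endfacet
facet normal -0.010 0.020 1.000
outer loop
vertex 0.417 -0.444 1.472
vertex -0.323 -0.349 1.463
vertex -0.217 -2.44 1.505
endloop
endfacet
facet normal 0.123 0.911 -0.393
outer loop
vertex -0.323 -0.349 1.463
vertex 0.017 -0.7 0.755
vertex -0.807 -0.518 0.92
endloop
endfacet
facet normal -0.743 -0.024 0.669
outer loop
vertex -0.323 -0.349 1.463
vertex -0.807 -0.518 0.92
vertex -0.217 -2.44 1.505
endloop
endfacet
facet normal 0.123 0.912 -0.392
outer loop
vertex -0.807 -0.518 0.92
vertex 0.017 -0.7 0.755
vertex -0.671 -0.823 0.253
endloop
endfacet
facet normal -0.950 -0.308 -0.053
outer loop
vertex -0.807 -0.518 0.92
vertex -0.671 -0.823 0.253
vertex -0.217 -2.44 1.505
endloop
endfacet
facet normal 0.123 0.911 -0.392
outer loop
vertex -0.671 -0.823 0.253
vertex 0.017 -0.7 0.755
vertex -0.017 -1.036 -0.036
endloop
endfacet
facet normal -0.477 -0.618 -0.625
outer loop
vertex -0.671 -0.823 0.253
vertex -0.017 -1.036 -0.036
vertex -0.217 -2.44 1.505
endloop
endfacet
facet normal 0.122 0.912 -0.392
outer loop
vertex -0.017 -1.036 -0.036
vertex 0.017 -0.7 0.755
vertex 0.663 -0.995 0.27
endloop
endfacet
facet normal 0.320 -0.721 -0.615
outer loop
vertex -0.017 -1.036 -0.036
vertex 0.663 -0.995 0.27
vertex -0.217 -2.44 1.505
endloop
endfacet
facet normal 0.122 0.912 -0.392
outer loop
vertex 0.663 -0.995 0.27
vertex 0.017 -0.7 0.755
vertex 0.856 -0.732 0.941
endloop
endfacet
facet normal 0.842 -0.539 -0.031
outer loop
vertex 0.663 -0.995 0.27
vertex 0.856 -0.732 0.941
vertex -0.217 -2.44 1.505
endloop
endfacet
facet normal 0.122 0.911 -0.393
outer loop
vertex 0.856 -0.732 0.941
vertex 0.017 -0.7 0.755
vertex 0.417 -0.444 1.472
endloop
endfacet
facet normal 0.695 -0.209 0.688
outer loop
vertex 0.856 -0.732 0.941
vertex 0.417 -0.444 1.472
vertex -0.217 -2.44 1.505
endloop
endfacet

endsolid


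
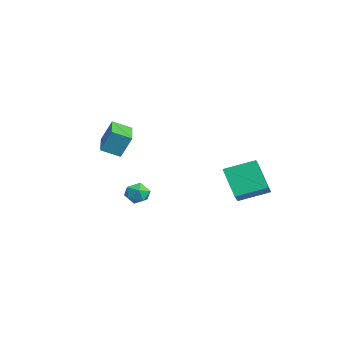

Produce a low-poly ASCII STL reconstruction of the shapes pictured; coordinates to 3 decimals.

solid 
facet normal -0.971 0.234 0.052
outer loop
vertex -0.189 -2.964 4.255
vertex 0.026 -1.97 3.786
vertex -0.389 -3.515 2.995
endloop
endfacet
facet normal -0.192 -0.888 0.419
outer loop
vertex 1.494 -3.97 2.894
vertex -0.189 -2.964 4.255
vertex -0.389 -3.515 2.995
endloop
endfacet
facet normal -0.971 0.234 0.052
outer loop
vertex -0.389 -3.515 2.995
vertex 0.026 -1.97 3.786
vertex -0.174 -2.521 2.526
endloop
endfacet
facet normal -0.144 -0.397 -0.907
outer loop
vertex -0.174 -2.521 2.526
vertex 1.494 -3.97 2.894
vertex -0.389 -3.515 2.995
endloop
endfacet
facet normal 0.144 0.397 0.907
outer loop
vertex -0.189 -2.964 4.255
vertex 1.909 -2.425 3.685
vertex 0.026 -1.97 3.786
endloop
endfacet
facet normal -0.192 -0.888 0.419
outer loop
vertex 1.694 -3.419 4.154
vertex -0.189 -2.964 4.255
vertex 1.494 -3.97 2.894
endloop
endfacet
facet normal 0.144 0.397 0.907
outer loop
vertex 1.694 -3.419 4.154
vertex 1.909 -2.425 3.685
vertex -0.189 -2.964 4.255
endloop
endfacet
facet normal 0.192 0.888 -0.419
outer loop
vertex 0.026 -1.97 3.786
vertex 1.909 -2.425 3.685
vertex -0.174 -2.521 2.526
endloop
endfacet
facet normal -0.144 -0.397 -0.907
outer loop
vertex 1.709 -2.976 2.425
vertex 1.494 -3.97 2.894
vertex -0.174 -2.521 2.526
endloop
endfacet
facet normal 0.192 0.888 -0.419
outer loop
vertex -0.174 -2.521 2.526
vertex 1.909 -2.425 3.685
vertex 1.709 -2.976 2.425
endloop
endfacet
facet normal 0.971 -0.234 -0.052
outer loop
vertex 1.709 -2.976 2.425
vertex 1.694 -3.419 4.154
vertex 1.494 -3.97 2.894
endloop
endfacet
facet normal 0.971 -0.234 -0.052
outer loop
vertex 1.909 -2.425 3.685
vertex 1.694 -3.419 4.154
vertex 1.709 -2.976 2.425
endloop
endfacet
facet normal -0.962 0.270 0.036
outer loop
vertex -3.387 -0.976 -2.361
vertex -3.422 -1.201 -1.606
vertex -3.221 -0.46 -1.789
endloop
endfacet
facet normal -0.602 0.672 -0.432
outer loop
vertex -3.387 -0.976 -2.361
vertex -3.221 -0.46 -1.789
vertex -2.778 -0.482 -2.441
endloop
endfacet
facet normal -0.314 0.238 -0.919
outer loop
vertex -3.387 -0.976 -2.361
vertex -2.778 -0.482 -2.441
vertex -2.705 -1.235 -2.661
endloop
endfacet
facet normal -0.495 -0.431 -0.754
outer loop
vertex -3.387 -0.976 -2.361
vertex -2.705 -1.235 -2.661
vertex -3.103 -1.68 -2.145
endloop
endfacet
facet normal -0.896 -0.412 -0.164
outer loop
vertex -3.387 -0.976 -2.361
vertex -3.103 -1.68 -2.145
vertex -3.422 -1.201 -1.606
endloop
endfacet
facet normal -0.070 0.994 -0.081
outer loop
vertex -2.778 -0.482 -2.441
vertex -3.221 -0.46 -1.789
vertex -2.437 -0.4 -1.735
endloop
endfacet
facet normal -0.653 0.344 0.675
outer loop
vertex -3.221 -0.46 -1.789
vertex -3.422 -1.201 -1.606
vertex -2.835 -0.845 -1.219
endloop
endfacet
facet normal -0.546 -0.760 0.352
outer loop
vertex -3.422 -1.201 -1.606
vertex -3.103 -1.68 -2.145
vertex -2.762 -1.598 -1.439
endloop
endfacet
facet normal 0.102 -0.791 -0.603
outer loop
vertex -3.103 -1.68 -2.145
vertex -2.705 -1.235 -2.661
vertex -2.319 -1.62 -2.091
endloop
endfacet
facet normal 0.396 0.293 -0.870
outer loop
vertex -2.705 -1.235 -2.661
vertex -2.778 -0.482 -2.441
vertex -2.118 -0.879 -2.274
endloop
endfacet
facet normal 0.495 0.431 0.754
outer loop
vertex -2.153 -1.104 -1.519
vertex -2.437 -0.4 -1.735
vertex -2.835 -0.845 -1.219
endloop
endfacet
facet normal 0.314 -0.238 0.919
outer loop
vertex -2.153 -1.104 -1.519
vertex -2.835 -0.845 -1.219
vertex -2.762 -1.598 -1.439
endloop
endfacet
facet normal 0.602 -0.672 0.432
outer loop
vertex -2.153 -1.104 -1.519
vertex -2.762 -1.598 -1.439
vertex -2.319 -1.62 -2.091
endloop
endfacet
facet normal 0.962 -0.270 -0.036
outer loop
vertex -2.153 -1.104 -1.519
vertex -2.319 -1.62 -2.091
vertex -2.118 -0.879 -2.274
endloop
endfacet
facet normal 0.896 0.412 0.164
outer loop
vertex -2.153 -1.104 -1.519
vertex -2.118 -0.879 -2.274
vertex -2.437 -0.4 -1.735
endloop
endfacet
facet normal -0.102 0.791 0.603
outer loop
vertex -2.835 -0.845 -1.219
vertex -2.437 -0.4 -1.735
vertex -3.221 -0.46 -1.789
endloop
endfacet
facet normal -0.396 -0.293 0.870
outer loop
vertex -2.762 -1.598 -1.439
vertex -2.835 -0.845 -1.219
vertex -3.422 -1.201 -1.606
endloop
endfacet
facet normal 0.070 -0.994 0.081
outer loop
vertex -2.319 -1.62 -2.091
vertex -2.762 -1.598 -1.439
vertex -3.103 -1.68 -2.145
endloop
endfacet
facet normal 0.653 -0.344 -0.675
outer loop
vertex -2.118 -0.879 -2.274
vertex -2.319 -1.62 -2.091
vertex -2.705 -1.235 -2.661
endloop
endfacet
facet normal 0.546 0.760 -0.352
outer loop
vertex -2.437 -0.4 -1.735
vertex -2.118 -0.879 -2.274
vertex -2.778 -0.482 -2.441
endloop
endfacet
facet normal -0.655 -0.130 0.744
outer loop
vertex 1.643 2.383 1.034
vertex 1.998 4.052 1.637
vertex 0.833 2.788 0.392
endloop
endfacet
facet normal -0.196 -0.922 -0.334
outer loop
vertex 2.142 3.048 -1.097
vertex 1.643 2.383 1.034
vertex 0.833 2.788 0.392
endloop
endfacet
facet normal -0.655 -0.130 0.744
outer loop
vertex 0.833 2.788 0.392
vertex 1.998 4.052 1.637
vertex 1.188 4.457 0.995
endloop
endfacet
facet normal -0.730 0.364 -0.578
outer loop
vertex 1.188 4.457 0.995
vertex 2.142 3.048 -1.097
vertex 0.833 2.788 0.392
endloop
endfacet
facet normal 0.730 -0.364 0.578
outer loop
vertex 1.643 2.383 1.034
vertex 3.307 4.312 0.148
vertex 1.998 4.052 1.637
endloop
endfacet
facet normal -0.196 -0.922 -0.334
outer loop
vertex 2.952 2.643 -0.455
vertex 1.643 2.383 1.034
vertex 2.142 3.048 -1.097
endloop
endfacet
facet normal 0.730 -0.364 0.578
outer loop
vertex 2.952 2.643 -0.455
vertex 3.307 4.312 0.148
vertex 1.643 2.383 1.034
endloop
endfacet
facet normal 0.196 0.922 0.334
outer loop
vertex 1.998 4.052 1.637
vertex 3.307 4.312 0.148
vertex 1.188 4.457 0.995
endloop
endfacet
facet normal -0.730 0.364 -0.578
outer loop
vertex 2.497 4.717 -0.494
vertex 2.142 3.048 -1.097
vertex 1.188 4.457 0.995
endloop
endfacet
facet normal 0.196 0.922 0.334
outer loop
vertex 1.188 4.457 0.995
vertex 3.307 4.312 0.148
vertex 2.497 4.717 -0.494
endloop
endfacet
facet normal 0.655 0.130 -0.744
outer loop
vertex 2.497 4.717 -0.494
vertex 2.952 2.643 -0.455
vertex 2.142 3.048 -1.097
endloop
endfacet
facet normal 0.655 0.130 -0.744
outer loop
vertex 3.307 4.312 0.148
vertex 2.952 2.643 -0.455
vertex 2.497 4.717 -0.494
endloop
endfacet

endsolid


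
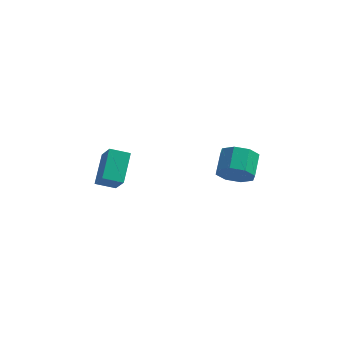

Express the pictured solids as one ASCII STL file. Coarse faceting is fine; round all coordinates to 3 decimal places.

solid 
facet normal 0.046 -0.863 -0.502
outer loop
vertex 2.594 2.167 -1.257
vertex 1.729 2.209 -1.409
vertex 2.448 2.492 -1.829
endloop
endfacet
facet normal 0.975 0.148 -0.165
outer loop
vertex 2.594 2.167 -1.257
vertex 2.448 2.492 -1.829
vertex 2.537 3.23 -0.64
endloop
endfacet
facet normal 0.975 0.148 -0.165
outer loop
vertex 2.537 3.23 -0.64
vertex 2.448 2.492 -1.829
vertex 2.391 3.554 -1.211
endloop
endfacet
facet normal -0.047 0.864 0.502
outer loop
vertex 2.537 3.23 -0.64
vertex 2.391 3.554 -1.211
vertex 1.671 3.271 -0.791
endloop
endfacet
facet normal 0.047 -0.863 -0.502
outer loop
vertex 2.448 2.492 -1.829
vertex 1.729 2.209 -1.409
vertex 1.88 2.651 -2.155
endloop
endfacet
facet normal 0.536 0.446 -0.717
outer loop
vertex 2.448 2.492 -1.829
vertex 1.88 2.651 -2.155
vertex 2.391 3.554 -1.211
endloop
endfacet
facet normal 0.536 0.446 -0.717
outer loop
vertex 2.391 3.554 -1.211
vertex 1.88 2.651 -2.155
vertex 1.823 3.713 -1.537
endloop
endfacet
facet normal -0.046 0.864 0.502
outer loop
vertex 2.391 3.554 -1.211
vertex 1.823 3.713 -1.537
vertex 1.671 3.271 -0.791
endloop
endfacet
facet normal 0.046 -0.863 -0.502
outer loop
vertex 1.88 2.651 -2.155
vertex 1.729 2.209 -1.409
vertex 1.224 2.551 -2.043
endloop
endfacet
facet normal -0.218 0.482 -0.849
outer loop
vertex 1.88 2.651 -2.155
vertex 1.224 2.551 -2.043
vertex 1.823 3.713 -1.537
endloop
endfacet
facet normal -0.217 0.482 -0.849
outer loop
vertex 1.823 3.713 -1.537
vertex 1.224 2.551 -2.043
vertex 1.167 3.613 -1.426
endloop
endfacet
facet normal -0.047 0.864 0.502
outer loop
vertex 1.823 3.713 -1.537
vertex 1.167 3.613 -1.426
vertex 1.671 3.271 -0.791
endloop
endfacet
facet normal 0.047 -0.863 -0.503
outer loop
vertex 1.224 2.551 -2.043
vertex 1.729 2.209 -1.409
vertex 0.863 2.25 -1.56
endloop
endfacet
facet normal -0.843 0.236 -0.483
outer loop
vertex 1.224 2.551 -2.043
vertex 0.863 2.25 -1.56
vertex 1.167 3.613 -1.426
endloop
endfacet
facet normal -0.843 0.236 -0.484
outer loop
vertex 1.167 3.613 -1.426
vertex 0.863 2.25 -1.56
vertex 0.806 3.313 -0.943
endloop
endfacet
facet normal -0.046 0.864 0.502
outer loop
vertex 1.167 3.613 -1.426
vertex 0.806 3.313 -0.943
vertex 1.671 3.271 -0.791
endloop
endfacet
facet normal 0.047 -0.864 -0.502
outer loop
vertex 0.863 2.25 -1.56
vertex 1.729 2.209 -1.409
vertex 1.009 1.926 -0.989
endloop
endfacet
facet normal -0.975 -0.148 0.165
outer loop
vertex 0.863 2.25 -1.56
vertex 1.009 1.926 -0.989
vertex 0.806 3.313 -0.943
endloop
endfacet
facet normal -0.975 -0.148 0.165
outer loop
vertex 0.806 3.313 -0.943
vertex 1.009 1.926 -0.989
vertex 0.952 2.988 -0.371
endloop
endfacet
facet normal -0.046 0.863 0.502
outer loop
vertex 0.806 3.313 -0.943
vertex 0.952 2.988 -0.371
vertex 1.671 3.271 -0.791
endloop
endfacet
facet normal 0.046 -0.864 -0.502
outer loop
vertex 1.009 1.926 -0.989
vertex 1.729 2.209 -1.409
vertex 1.577 1.767 -0.663
endloop
endfacet
facet normal -0.536 -0.446 0.717
outer loop
vertex 1.009 1.926 -0.989
vertex 1.577 1.767 -0.663
vertex 0.952 2.988 -0.371
endloop
endfacet
facet normal -0.536 -0.446 0.717
outer loop
vertex 0.952 2.988 -0.371
vertex 1.577 1.767 -0.663
vertex 1.52 2.829 -0.045
endloop
endfacet
facet normal -0.047 0.863 0.502
outer loop
vertex 0.952 2.988 -0.371
vertex 1.52 2.829 -0.045
vertex 1.671 3.271 -0.791
endloop
endfacet
facet normal 0.047 -0.864 -0.502
outer loop
vertex 1.577 1.767 -0.663
vertex 1.729 2.209 -1.409
vertex 2.233 1.867 -0.774
endloop
endfacet
facet normal 0.217 -0.482 0.849
outer loop
vertex 1.577 1.767 -0.663
vertex 2.233 1.867 -0.774
vertex 1.52 2.829 -0.045
endloop
endfacet
facet normal 0.218 -0.481 0.849
outer loop
vertex 1.52 2.829 -0.045
vertex 2.233 1.867 -0.774
vertex 2.176 2.929 -0.157
endloop
endfacet
facet normal -0.046 0.863 0.502
outer loop
vertex 1.52 2.829 -0.045
vertex 2.176 2.929 -0.157
vertex 1.671 3.271 -0.791
endloop
endfacet
facet normal 0.046 -0.864 -0.502
outer loop
vertex 2.233 1.867 -0.774
vertex 1.729 2.209 -1.409
vertex 2.594 2.167 -1.257
endloop
endfacet
facet normal 0.843 -0.236 0.484
outer loop
vertex 2.233 1.867 -0.774
vertex 2.594 2.167 -1.257
vertex 2.176 2.929 -0.157
endloop
endfacet
facet normal 0.843 -0.235 0.483
outer loop
vertex 2.176 2.929 -0.157
vertex 2.594 2.167 -1.257
vertex 2.537 3.23 -0.64
endloop
endfacet
facet normal -0.047 0.863 0.503
outer loop
vertex 2.176 2.929 -0.157
vertex 2.537 3.23 -0.64
vertex 1.671 3.271 -0.791
endloop
endfacet
facet normal -0.438 0.511 -0.740
outer loop
vertex -4.679 3.678 -2.32
vertex -3.799 3.959 -2.647
vertex -4.61 2.325 -3.295
endloop
endfacet
facet normal -0.898 -0.286 0.334
outer loop
vertex -4.041 1.661 -2.333
vertex -4.679 3.678 -2.32
vertex -4.61 2.325 -3.295
endloop
endfacet
facet normal -0.438 0.511 -0.740
outer loop
vertex -4.61 2.325 -3.295
vertex -3.799 3.959 -2.647
vertex -3.73 2.605 -3.622
endloop
endfacet
facet normal 0.041 -0.811 -0.584
outer loop
vertex -3.73 2.605 -3.622
vertex -4.041 1.661 -2.333
vertex -4.61 2.325 -3.295
endloop
endfacet
facet normal -0.042 0.811 0.584
outer loop
vertex -4.679 3.678 -2.32
vertex -3.23 3.295 -1.685
vertex -3.799 3.959 -2.647
endloop
endfacet
facet normal -0.898 -0.286 0.334
outer loop
vertex -4.11 3.015 -1.358
vertex -4.679 3.678 -2.32
vertex -4.041 1.661 -2.333
endloop
endfacet
facet normal -0.041 0.811 0.583
outer loop
vertex -4.11 3.015 -1.358
vertex -3.23 3.295 -1.685
vertex -4.679 3.678 -2.32
endloop
endfacet
facet normal 0.898 0.286 -0.334
outer loop
vertex -3.799 3.959 -2.647
vertex -3.23 3.295 -1.685
vertex -3.73 2.605 -3.622
endloop
endfacet
facet normal 0.042 -0.811 -0.584
outer loop
vertex -3.161 1.942 -2.66
vertex -4.041 1.661 -2.333
vertex -3.73 2.605 -3.622
endloop
endfacet
facet normal 0.898 0.286 -0.334
outer loop
vertex -3.73 2.605 -3.622
vertex -3.23 3.295 -1.685
vertex -3.161 1.942 -2.66
endloop
endfacet
facet normal 0.438 -0.511 0.740
outer loop
vertex -3.161 1.942 -2.66
vertex -4.11 3.015 -1.358
vertex -4.041 1.661 -2.333
endloop
endfacet
facet normal 0.438 -0.511 0.740
outer loop
vertex -3.23 3.295 -1.685
vertex -4.11 3.015 -1.358
vertex -3.161 1.942 -2.66
endloop
endfacet

endsolid


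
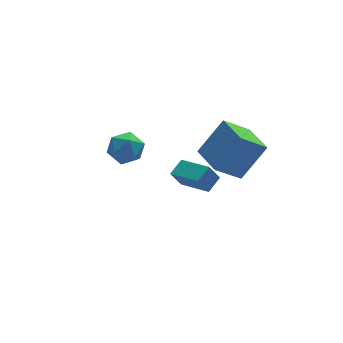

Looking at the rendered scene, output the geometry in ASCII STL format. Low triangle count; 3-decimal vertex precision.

solid 
facet normal -0.699 0.703 0.134
outer loop
vertex -2.386 0.376 2.059
vertex -3.067 -0.26 1.842
vertex -2.784 -0.152 2.75
endloop
endfacet
facet normal -0.134 0.823 0.552
outer loop
vertex -2.386 0.376 2.059
vertex -2.784 -0.152 2.75
vertex -1.839 0.002 2.749
endloop
endfacet
facet normal 0.441 0.888 0.132
outer loop
vertex -2.386 0.376 2.059
vertex -1.839 0.002 2.749
vertex -1.539 -0.012 1.841
endloop
endfacet
facet normal 0.230 0.807 -0.544
outer loop
vertex -2.386 0.376 2.059
vertex -1.539 -0.012 1.841
vertex -2.297 -0.174 1.28
endloop
endfacet
facet normal -0.474 0.693 -0.543
outer loop
vertex -2.386 0.376 2.059
vertex -2.297 -0.174 1.28
vertex -3.067 -0.26 1.842
endloop
endfacet
facet normal -0.040 0.251 0.967
outer loop
vertex -1.839 0.002 2.749
vertex -2.784 -0.152 2.75
vertex -2.183 -0.866 2.96
endloop
endfacet
facet normal -0.955 0.054 0.291
outer loop
vertex -2.784 -0.152 2.75
vertex -3.067 -0.26 1.842
vertex -2.941 -1.028 2.399
endloop
endfacet
facet normal -0.592 0.039 -0.805
outer loop
vertex -3.067 -0.26 1.842
vertex -2.297 -0.174 1.28
vertex -2.641 -1.042 1.491
endloop
endfacet
facet normal 0.548 0.225 -0.806
outer loop
vertex -2.297 -0.174 1.28
vertex -1.539 -0.012 1.841
vertex -1.696 -0.888 1.49
endloop
endfacet
facet normal 0.889 0.355 0.288
outer loop
vertex -1.539 -0.012 1.841
vertex -1.839 0.002 2.749
vertex -1.413 -0.78 2.398
endloop
endfacet
facet normal -0.230 -0.807 0.544
outer loop
vertex -2.094 -1.416 2.181
vertex -2.183 -0.866 2.96
vertex -2.941 -1.028 2.399
endloop
endfacet
facet normal -0.441 -0.888 -0.132
outer loop
vertex -2.094 -1.416 2.181
vertex -2.941 -1.028 2.399
vertex -2.641 -1.042 1.491
endloop
endfacet
facet normal 0.134 -0.823 -0.552
outer loop
vertex -2.094 -1.416 2.181
vertex -2.641 -1.042 1.491
vertex -1.696 -0.888 1.49
endloop
endfacet
facet normal 0.699 -0.703 -0.134
outer loop
vertex -2.094 -1.416 2.181
vertex -1.696 -0.888 1.49
vertex -1.413 -0.78 2.398
endloop
endfacet
facet normal 0.474 -0.693 0.543
outer loop
vertex -2.094 -1.416 2.181
vertex -1.413 -0.78 2.398
vertex -2.183 -0.866 2.96
endloop
endfacet
facet normal -0.548 -0.225 0.806
outer loop
vertex -2.941 -1.028 2.399
vertex -2.183 -0.866 2.96
vertex -2.784 -0.152 2.75
endloop
endfacet
facet normal -0.889 -0.355 -0.288
outer loop
vertex -2.641 -1.042 1.491
vertex -2.941 -1.028 2.399
vertex -3.067 -0.26 1.842
endloop
endfacet
facet normal 0.040 -0.251 -0.967
outer loop
vertex -1.696 -0.888 1.49
vertex -2.641 -1.042 1.491
vertex -2.297 -0.174 1.28
endloop
endfacet
facet normal 0.955 -0.054 -0.291
outer loop
vertex -1.413 -0.78 2.398
vertex -1.696 -0.888 1.49
vertex -1.539 -0.012 1.841
endloop
endfacet
facet normal 0.592 -0.039 0.805
outer loop
vertex -2.183 -0.866 2.96
vertex -1.413 -0.78 2.398
vertex -1.839 0.002 2.749
endloop
endfacet
facet normal -0.777 -0.007 0.629
outer loop
vertex 2.24 -3.303 3.759
vertex 2.105 -1.494 3.611
vertex 0.916 -3.536 2.12
endloop
endfacet
facet normal 0.074 -0.994 0.082
outer loop
vertex 2.215 -3.526 1.069
vertex 2.24 -3.303 3.759
vertex 0.916 -3.536 2.12
endloop
endfacet
facet normal -0.778 -0.006 0.628
outer loop
vertex 0.916 -3.536 2.12
vertex 2.105 -1.494 3.611
vertex 0.782 -1.727 1.971
endloop
endfacet
facet normal -0.625 -0.110 -0.773
outer loop
vertex 0.782 -1.727 1.971
vertex 2.215 -3.526 1.069
vertex 0.916 -3.536 2.12
endloop
endfacet
facet normal 0.625 0.110 0.773
outer loop
vertex 2.24 -3.303 3.759
vertex 3.404 -1.484 2.56
vertex 2.105 -1.494 3.611
endloop
endfacet
facet normal 0.074 -0.994 0.082
outer loop
vertex 3.538 -3.293 2.709
vertex 2.24 -3.303 3.759
vertex 2.215 -3.526 1.069
endloop
endfacet
facet normal 0.625 0.110 0.773
outer loop
vertex 3.538 -3.293 2.709
vertex 3.404 -1.484 2.56
vertex 2.24 -3.303 3.759
endloop
endfacet
facet normal -0.074 0.994 -0.082
outer loop
vertex 2.105 -1.494 3.611
vertex 3.404 -1.484 2.56
vertex 0.782 -1.727 1.971
endloop
endfacet
facet normal -0.625 -0.110 -0.773
outer loop
vertex 2.08 -1.717 0.921
vertex 2.215 -3.526 1.069
vertex 0.782 -1.727 1.971
endloop
endfacet
facet normal -0.074 0.994 -0.082
outer loop
vertex 0.782 -1.727 1.971
vertex 3.404 -1.484 2.56
vertex 2.08 -1.717 0.921
endloop
endfacet
facet normal 0.778 0.007 -0.628
outer loop
vertex 2.08 -1.717 0.921
vertex 3.538 -3.293 2.709
vertex 2.215 -3.526 1.069
endloop
endfacet
facet normal 0.777 0.006 -0.629
outer loop
vertex 3.404 -1.484 2.56
vertex 3.538 -3.293 2.709
vertex 2.08 -1.717 0.921
endloop
endfacet
facet normal -0.500 0.053 0.864
outer loop
vertex 2.47 1.124 -2.102
vertex 1.661 2.758 -2.671
vertex 1.699 0.599 -2.516
endloop
endfacet
facet normal 0.423 -0.856 0.297
outer loop
vertex 2.239 0.542 -3.449
vertex 2.47 1.124 -2.102
vertex 1.699 0.599 -2.516
endloop
endfacet
facet normal -0.500 0.053 0.864
outer loop
vertex 1.699 0.599 -2.516
vertex 1.661 2.758 -2.671
vertex 0.891 2.234 -3.084
endloop
endfacet
facet normal -0.755 -0.514 -0.406
outer loop
vertex 0.891 2.234 -3.084
vertex 2.239 0.542 -3.449
vertex 1.699 0.599 -2.516
endloop
endfacet
facet normal 0.755 0.515 0.406
outer loop
vertex 2.47 1.124 -2.102
vertex 2.201 2.701 -3.604
vertex 1.661 2.758 -2.671
endloop
endfacet
facet normal 0.423 -0.856 0.297
outer loop
vertex 3.009 1.066 -3.036
vertex 2.47 1.124 -2.102
vertex 2.239 0.542 -3.449
endloop
endfacet
facet normal 0.756 0.514 0.404
outer loop
vertex 3.009 1.066 -3.036
vertex 2.201 2.701 -3.604
vertex 2.47 1.124 -2.102
endloop
endfacet
facet normal -0.423 0.856 -0.297
outer loop
vertex 1.661 2.758 -2.671
vertex 2.201 2.701 -3.604
vertex 0.891 2.234 -3.084
endloop
endfacet
facet normal -0.756 -0.515 -0.404
outer loop
vertex 1.43 2.176 -4.018
vertex 2.239 0.542 -3.449
vertex 0.891 2.234 -3.084
endloop
endfacet
facet normal -0.423 0.856 -0.297
outer loop
vertex 0.891 2.234 -3.084
vertex 2.201 2.701 -3.604
vertex 1.43 2.176 -4.018
endloop
endfacet
facet normal 0.500 -0.053 -0.864
outer loop
vertex 1.43 2.176 -4.018
vertex 3.009 1.066 -3.036
vertex 2.239 0.542 -3.449
endloop
endfacet
facet normal 0.500 -0.053 -0.864
outer loop
vertex 2.201 2.701 -3.604
vertex 3.009 1.066 -3.036
vertex 1.43 2.176 -4.018
endloop
endfacet

endsolid
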